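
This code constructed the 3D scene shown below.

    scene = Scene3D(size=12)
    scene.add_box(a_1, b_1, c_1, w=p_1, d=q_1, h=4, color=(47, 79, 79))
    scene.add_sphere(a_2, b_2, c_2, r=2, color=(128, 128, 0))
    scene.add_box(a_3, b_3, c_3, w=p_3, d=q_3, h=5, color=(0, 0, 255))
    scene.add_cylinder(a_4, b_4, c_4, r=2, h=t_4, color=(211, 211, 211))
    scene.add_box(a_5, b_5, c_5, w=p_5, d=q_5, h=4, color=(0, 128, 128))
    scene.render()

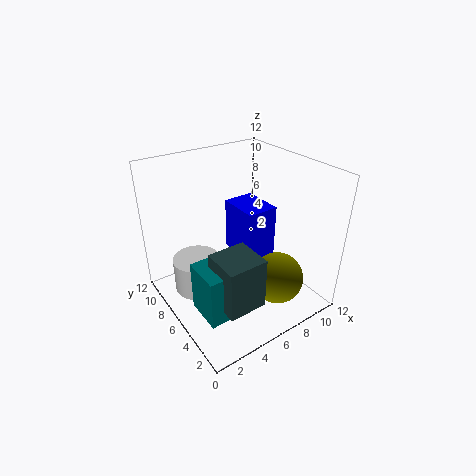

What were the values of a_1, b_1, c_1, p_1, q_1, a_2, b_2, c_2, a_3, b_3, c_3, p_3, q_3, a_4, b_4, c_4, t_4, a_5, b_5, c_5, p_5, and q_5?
a_1 = 2; b_1 = 1; c_1 = 3; p_1 = 3; q_1 = 3; a_2 = 7; b_2 = 2; c_2 = 4; a_3 = 8; b_3 = 7; c_3 = 2; p_3 = 3; q_3 = 4; a_4 = 3; b_4 = 8; c_4 = 1; t_4 = 3; a_5 = 1; b_5 = 2; c_5 = 2; p_5 = 3; q_5 = 3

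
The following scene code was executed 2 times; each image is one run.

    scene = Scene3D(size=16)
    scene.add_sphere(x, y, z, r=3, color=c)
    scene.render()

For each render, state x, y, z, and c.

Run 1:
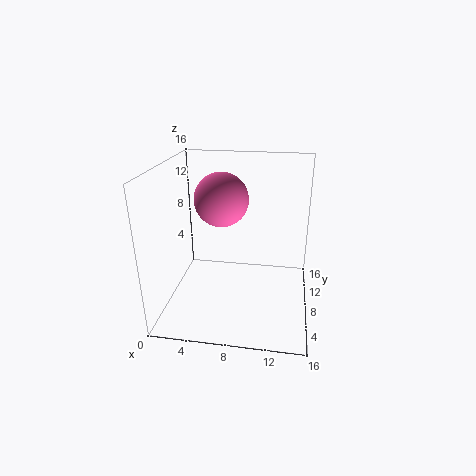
x = 6
y = 9
z = 12
c = 'hotpink'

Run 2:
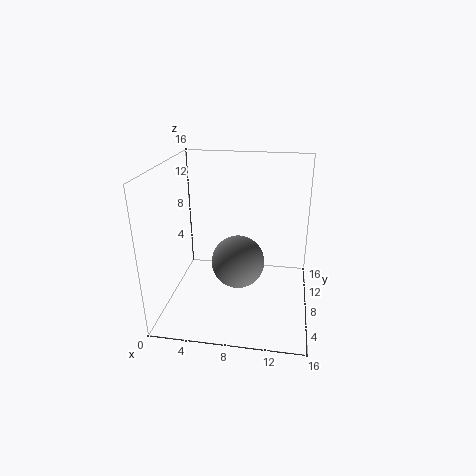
x = 8
y = 8
z = 5
c = 'gray'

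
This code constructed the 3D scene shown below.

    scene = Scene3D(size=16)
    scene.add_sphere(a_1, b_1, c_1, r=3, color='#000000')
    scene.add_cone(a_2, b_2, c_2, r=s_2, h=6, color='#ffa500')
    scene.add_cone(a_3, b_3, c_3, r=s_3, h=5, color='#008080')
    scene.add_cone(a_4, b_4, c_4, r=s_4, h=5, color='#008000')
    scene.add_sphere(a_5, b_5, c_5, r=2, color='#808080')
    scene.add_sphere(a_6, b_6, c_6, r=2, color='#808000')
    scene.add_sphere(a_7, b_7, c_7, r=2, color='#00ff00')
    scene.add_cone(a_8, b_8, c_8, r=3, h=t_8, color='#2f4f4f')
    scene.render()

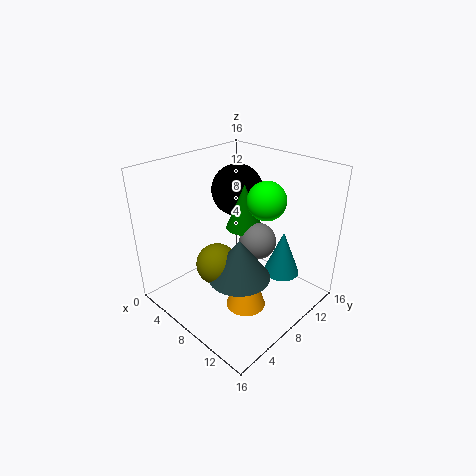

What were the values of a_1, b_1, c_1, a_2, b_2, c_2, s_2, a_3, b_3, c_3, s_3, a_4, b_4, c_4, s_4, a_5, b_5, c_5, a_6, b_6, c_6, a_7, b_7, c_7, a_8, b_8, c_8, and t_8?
a_1 = 5
b_1 = 11
c_1 = 12
a_2 = 12
b_2 = 5
c_2 = 3
s_2 = 2
a_3 = 12
b_3 = 11
c_3 = 4
s_3 = 2
a_4 = 8
b_4 = 9
c_4 = 9
s_4 = 2
a_5 = 10
b_5 = 9
c_5 = 8
a_6 = 10
b_6 = 3
c_6 = 8
a_7 = 11
b_7 = 9
c_7 = 13
a_8 = 12
b_8 = 4
c_8 = 7
t_8 = 4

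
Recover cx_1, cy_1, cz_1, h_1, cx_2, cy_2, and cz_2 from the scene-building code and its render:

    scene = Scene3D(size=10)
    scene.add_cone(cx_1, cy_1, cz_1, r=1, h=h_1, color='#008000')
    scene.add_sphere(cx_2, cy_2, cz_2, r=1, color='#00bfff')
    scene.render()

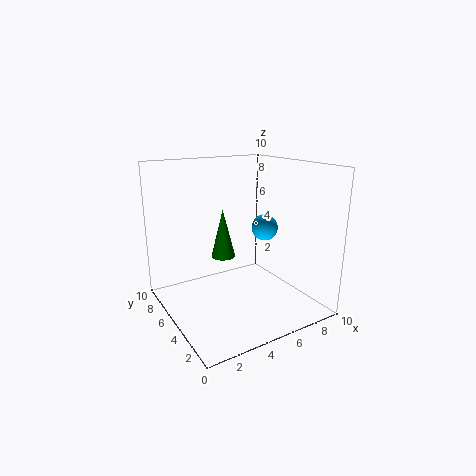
cx_1 = 6; cy_1 = 9; cz_1 = 2; h_1 = 4; cx_2 = 8; cy_2 = 6; cz_2 = 5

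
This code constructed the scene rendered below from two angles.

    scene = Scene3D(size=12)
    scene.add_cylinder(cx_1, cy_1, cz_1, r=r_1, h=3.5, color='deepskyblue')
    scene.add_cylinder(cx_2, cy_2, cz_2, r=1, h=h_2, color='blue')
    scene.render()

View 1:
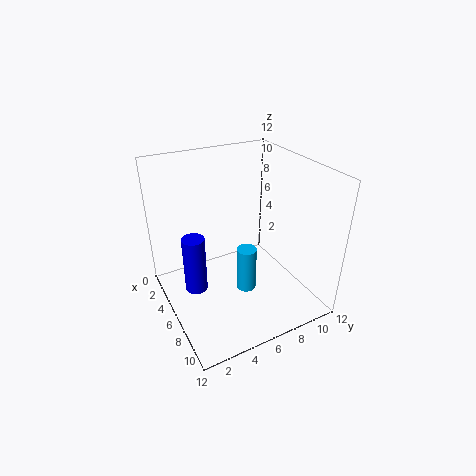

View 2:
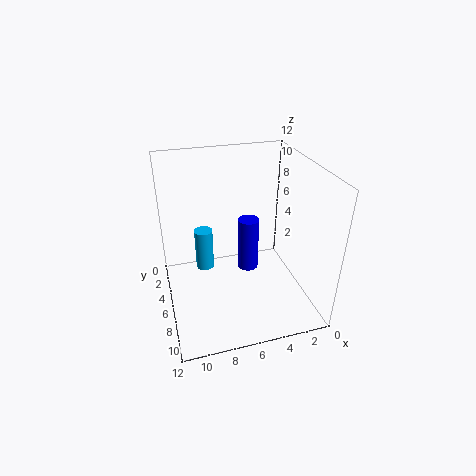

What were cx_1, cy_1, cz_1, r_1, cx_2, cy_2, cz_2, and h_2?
cx_1 = 8.75
cy_1 = 5.25
cz_1 = 3.25
r_1 = 0.75
cx_2 = 4
cy_2 = 2.75
cz_2 = 0.5
h_2 = 5.25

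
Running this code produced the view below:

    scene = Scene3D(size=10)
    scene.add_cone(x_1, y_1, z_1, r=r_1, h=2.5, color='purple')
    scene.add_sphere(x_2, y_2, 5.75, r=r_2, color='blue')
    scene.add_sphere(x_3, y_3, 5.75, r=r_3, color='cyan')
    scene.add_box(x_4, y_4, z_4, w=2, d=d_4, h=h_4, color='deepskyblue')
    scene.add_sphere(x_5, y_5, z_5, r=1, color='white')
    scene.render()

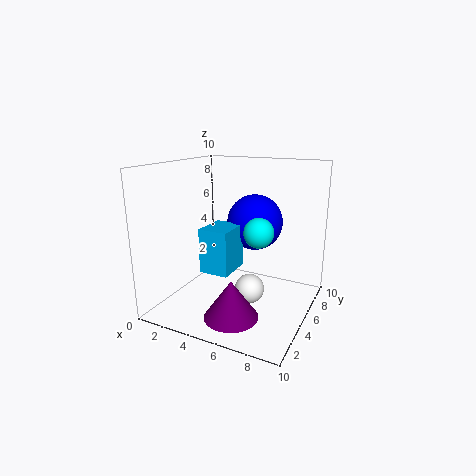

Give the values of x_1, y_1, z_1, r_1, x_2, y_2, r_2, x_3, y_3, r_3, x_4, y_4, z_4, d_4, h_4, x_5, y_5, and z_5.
x_1 = 6, y_1 = 2, z_1 = 0.75, r_1 = 1.75, x_2 = 5.5, y_2 = 6.75, r_2 = 2, x_3 = 6.75, y_3 = 4.5, r_3 = 1, x_4 = 3.25, y_4 = 2.75, z_4 = 3, d_4 = 2.5, h_4 = 3, x_5 = 6.25, y_5 = 4.25, z_5 = 1.75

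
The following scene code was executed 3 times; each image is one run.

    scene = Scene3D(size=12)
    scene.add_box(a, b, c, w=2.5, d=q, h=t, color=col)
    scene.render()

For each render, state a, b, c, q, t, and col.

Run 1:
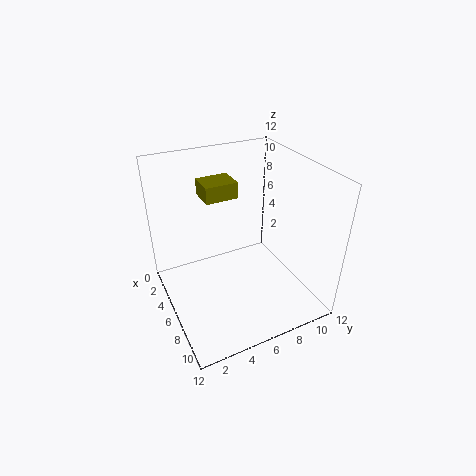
a = 0.5; b = 4.5; c = 8; q = 3; t = 1.5; col = 'olive'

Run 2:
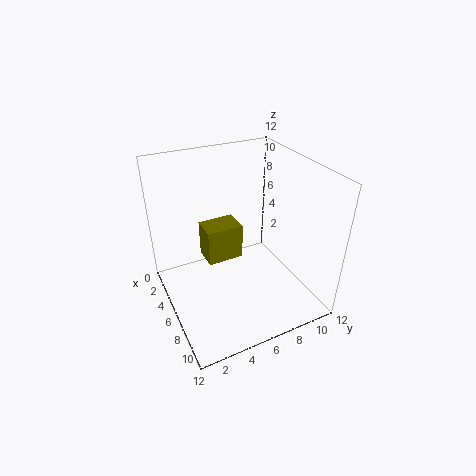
a = 0.5; b = 4.5; c = 1.5; q = 3.5; t = 3.5; col = 'olive'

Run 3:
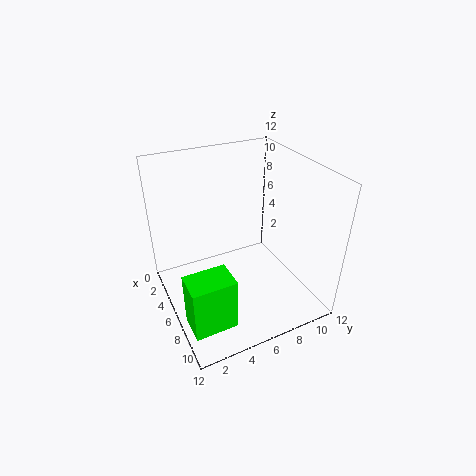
a = 7.5; b = 0.5; c = 0.5; q = 3.5; t = 4.5; col = 'lime'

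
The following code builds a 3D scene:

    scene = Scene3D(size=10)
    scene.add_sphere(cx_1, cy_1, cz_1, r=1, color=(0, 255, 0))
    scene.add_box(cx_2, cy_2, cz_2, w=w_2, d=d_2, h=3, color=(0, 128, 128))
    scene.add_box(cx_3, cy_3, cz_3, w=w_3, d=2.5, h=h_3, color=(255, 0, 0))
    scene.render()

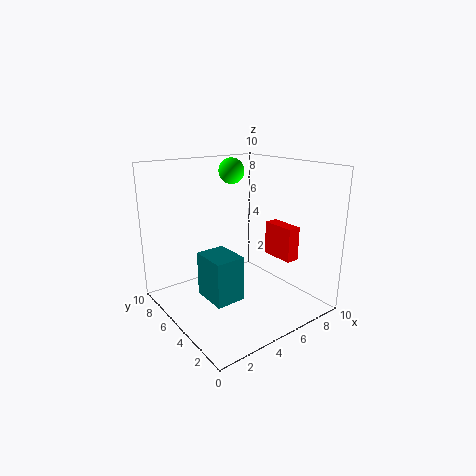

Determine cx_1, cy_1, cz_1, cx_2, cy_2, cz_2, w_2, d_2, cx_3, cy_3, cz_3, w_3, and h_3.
cx_1 = 7
cy_1 = 8.5
cz_1 = 9
cx_2 = 2
cy_2 = 3
cz_2 = 1.5
w_2 = 2
d_2 = 2.5
cx_3 = 8
cy_3 = 3
cz_3 = 3
w_3 = 1
h_3 = 2.5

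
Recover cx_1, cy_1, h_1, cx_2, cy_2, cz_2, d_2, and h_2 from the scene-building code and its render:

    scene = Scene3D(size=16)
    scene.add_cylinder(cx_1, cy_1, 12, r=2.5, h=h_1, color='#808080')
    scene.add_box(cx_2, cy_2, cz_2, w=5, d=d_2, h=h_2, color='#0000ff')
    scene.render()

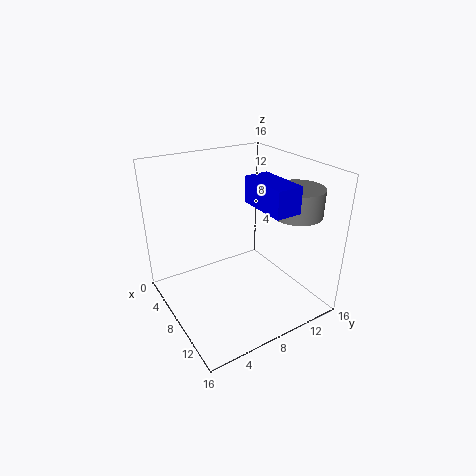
cx_1 = 13.25
cy_1 = 11.5
h_1 = 2.75
cx_2 = 10.75
cy_2 = 7
cz_2 = 13.5
d_2 = 2.5
h_2 = 2.5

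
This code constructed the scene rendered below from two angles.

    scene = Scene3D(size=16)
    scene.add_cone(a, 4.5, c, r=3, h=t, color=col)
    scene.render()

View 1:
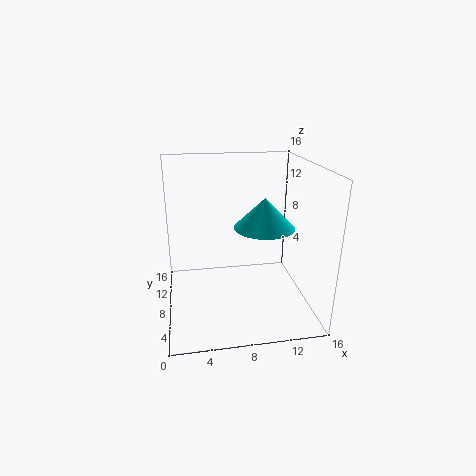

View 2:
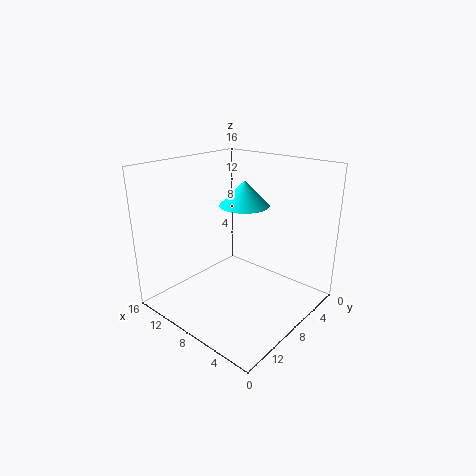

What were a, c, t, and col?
a = 10
c = 10.5
t = 3
col = 'cyan'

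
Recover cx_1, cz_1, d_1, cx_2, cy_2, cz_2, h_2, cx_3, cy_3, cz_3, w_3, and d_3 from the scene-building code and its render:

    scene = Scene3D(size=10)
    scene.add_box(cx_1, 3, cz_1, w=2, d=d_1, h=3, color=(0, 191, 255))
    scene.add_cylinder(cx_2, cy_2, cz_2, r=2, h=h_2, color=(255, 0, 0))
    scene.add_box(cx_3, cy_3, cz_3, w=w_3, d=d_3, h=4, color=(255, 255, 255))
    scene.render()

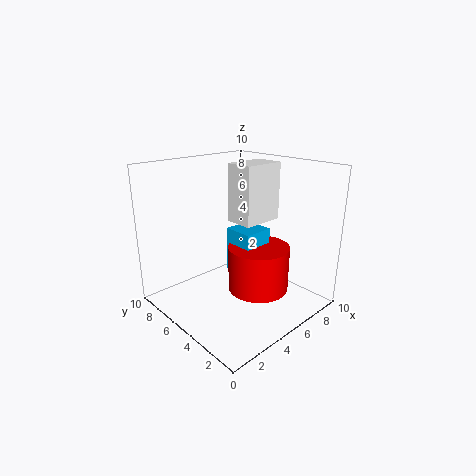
cx_1 = 4
cz_1 = 3
d_1 = 2
cx_2 = 5
cy_2 = 3
cz_2 = 2
h_2 = 3
cx_3 = 5
cy_3 = 4
cz_3 = 6
w_3 = 3
d_3 = 2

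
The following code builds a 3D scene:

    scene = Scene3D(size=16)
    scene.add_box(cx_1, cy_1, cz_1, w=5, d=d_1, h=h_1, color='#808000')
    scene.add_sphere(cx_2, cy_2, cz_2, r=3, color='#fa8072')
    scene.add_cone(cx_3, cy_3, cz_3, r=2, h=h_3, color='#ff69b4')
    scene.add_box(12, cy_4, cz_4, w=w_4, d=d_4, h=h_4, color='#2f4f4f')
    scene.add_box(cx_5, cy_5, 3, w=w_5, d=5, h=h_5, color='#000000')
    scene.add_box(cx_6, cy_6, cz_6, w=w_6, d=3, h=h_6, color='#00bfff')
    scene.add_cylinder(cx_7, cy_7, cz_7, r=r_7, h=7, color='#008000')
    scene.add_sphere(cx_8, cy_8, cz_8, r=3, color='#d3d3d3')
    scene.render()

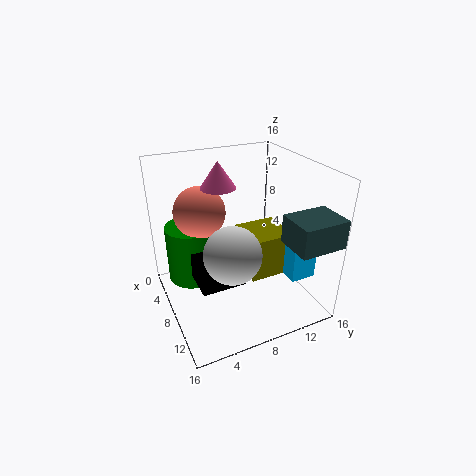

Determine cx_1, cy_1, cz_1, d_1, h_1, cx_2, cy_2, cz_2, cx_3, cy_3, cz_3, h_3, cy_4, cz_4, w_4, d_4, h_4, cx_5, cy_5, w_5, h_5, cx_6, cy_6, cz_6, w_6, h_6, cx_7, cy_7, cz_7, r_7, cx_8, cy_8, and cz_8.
cx_1 = 5; cy_1 = 9; cz_1 = 3; d_1 = 5; h_1 = 5; cx_2 = 4; cy_2 = 5; cz_2 = 10; cx_3 = 5; cy_3 = 7; cz_3 = 13; h_3 = 3; cy_4 = 11; cz_4 = 9; w_4 = 4; d_4 = 5; h_4 = 3; cx_5 = 6; cy_5 = 3; w_5 = 4; h_5 = 3; cx_6 = 8; cy_6 = 13; cz_6 = 3; w_6 = 4; h_6 = 4; cx_7 = 3; cy_7 = 4; cz_7 = 1; r_7 = 3; cx_8 = 11; cy_8 = 6; cz_8 = 8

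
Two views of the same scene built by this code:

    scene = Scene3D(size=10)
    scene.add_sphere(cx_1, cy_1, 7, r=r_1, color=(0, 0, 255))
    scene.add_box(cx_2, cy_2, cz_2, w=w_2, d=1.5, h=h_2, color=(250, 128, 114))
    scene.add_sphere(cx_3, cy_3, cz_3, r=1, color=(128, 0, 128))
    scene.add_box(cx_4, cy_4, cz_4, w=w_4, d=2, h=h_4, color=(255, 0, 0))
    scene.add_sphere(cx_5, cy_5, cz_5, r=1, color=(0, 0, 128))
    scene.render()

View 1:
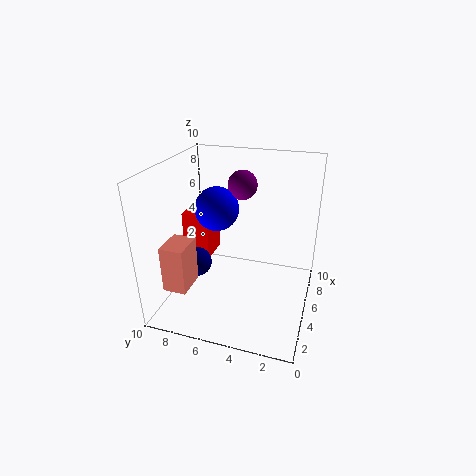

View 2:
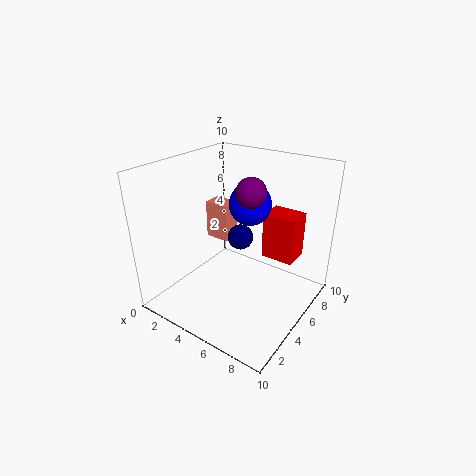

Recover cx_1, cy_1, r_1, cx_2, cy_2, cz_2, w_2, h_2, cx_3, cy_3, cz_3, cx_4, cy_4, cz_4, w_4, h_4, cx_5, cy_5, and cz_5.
cx_1 = 5
cy_1 = 6.5
r_1 = 1.5
cx_2 = 0.5
cy_2 = 7
cz_2 = 3
w_2 = 2
h_2 = 3
cx_3 = 6
cy_3 = 5
cz_3 = 8.5
cx_4 = 5.5
cy_4 = 7.5
cz_4 = 2.5
w_4 = 2.5
h_4 = 3.5
cx_5 = 3.5
cy_5 = 7.5
cz_5 = 3.5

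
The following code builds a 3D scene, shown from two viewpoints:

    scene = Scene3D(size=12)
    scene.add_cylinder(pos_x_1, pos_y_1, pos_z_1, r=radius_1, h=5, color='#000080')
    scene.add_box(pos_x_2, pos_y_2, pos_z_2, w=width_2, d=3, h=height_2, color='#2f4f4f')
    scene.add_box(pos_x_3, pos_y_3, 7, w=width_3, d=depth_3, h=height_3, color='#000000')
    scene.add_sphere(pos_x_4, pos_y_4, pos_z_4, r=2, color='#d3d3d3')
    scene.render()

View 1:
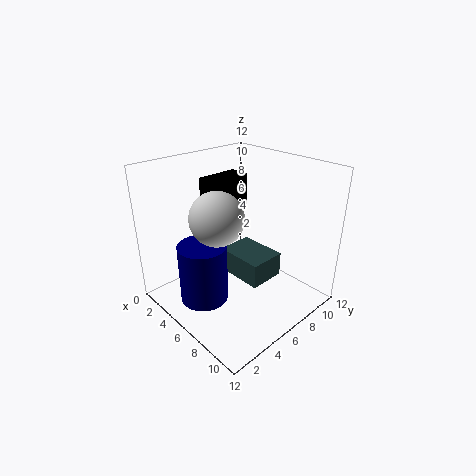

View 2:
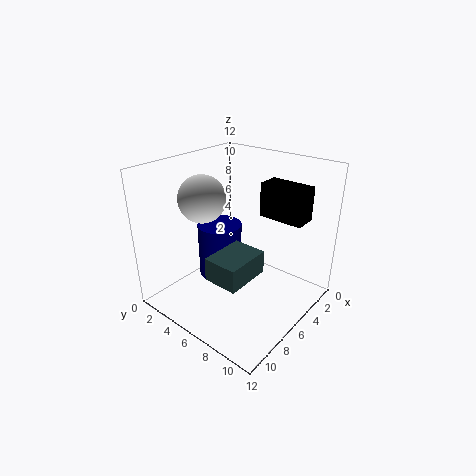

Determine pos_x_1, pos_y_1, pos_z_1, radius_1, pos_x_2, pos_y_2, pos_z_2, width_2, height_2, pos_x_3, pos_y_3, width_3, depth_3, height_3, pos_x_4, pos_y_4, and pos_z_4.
pos_x_1 = 5; pos_y_1 = 3; pos_z_1 = 1; radius_1 = 2; pos_x_2 = 5; pos_y_2 = 5; pos_z_2 = 3; width_2 = 4; height_2 = 2; pos_x_3 = 1; pos_y_3 = 6; width_3 = 2; depth_3 = 4; height_3 = 3; pos_x_4 = 7; pos_y_4 = 3; pos_z_4 = 9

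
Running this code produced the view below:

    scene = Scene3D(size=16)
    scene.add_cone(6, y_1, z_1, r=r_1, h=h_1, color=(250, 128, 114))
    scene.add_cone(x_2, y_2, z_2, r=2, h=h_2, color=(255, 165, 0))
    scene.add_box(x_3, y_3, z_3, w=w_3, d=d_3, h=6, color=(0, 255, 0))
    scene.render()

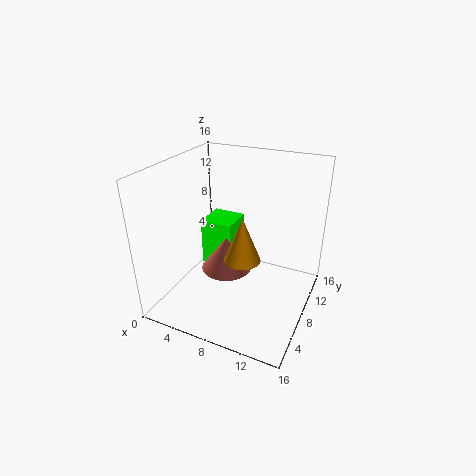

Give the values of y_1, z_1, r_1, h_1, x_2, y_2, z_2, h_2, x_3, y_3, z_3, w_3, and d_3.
y_1 = 9; z_1 = 3; r_1 = 3; h_1 = 4; x_2 = 9; y_2 = 7; z_2 = 6; h_2 = 5; x_3 = 2; y_3 = 10; z_3 = 2; w_3 = 4; d_3 = 4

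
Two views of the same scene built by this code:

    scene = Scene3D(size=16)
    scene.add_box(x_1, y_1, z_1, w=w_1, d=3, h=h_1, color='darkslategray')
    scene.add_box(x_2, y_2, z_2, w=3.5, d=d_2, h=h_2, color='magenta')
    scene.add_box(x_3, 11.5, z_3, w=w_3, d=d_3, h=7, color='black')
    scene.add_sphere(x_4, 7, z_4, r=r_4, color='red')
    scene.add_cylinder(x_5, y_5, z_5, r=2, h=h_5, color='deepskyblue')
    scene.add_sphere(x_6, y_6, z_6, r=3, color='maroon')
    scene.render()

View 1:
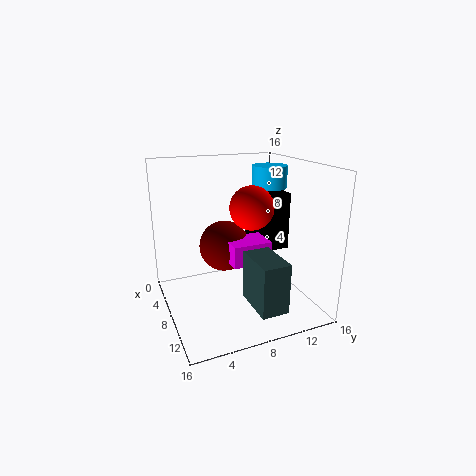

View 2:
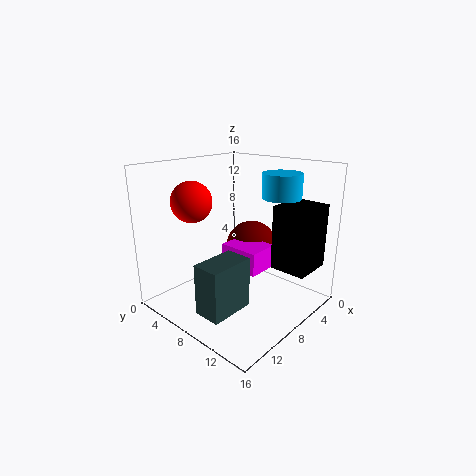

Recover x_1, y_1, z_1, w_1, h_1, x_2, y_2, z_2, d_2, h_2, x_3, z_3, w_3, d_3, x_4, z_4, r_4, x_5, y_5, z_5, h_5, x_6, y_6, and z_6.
x_1 = 9.5
y_1 = 8
z_1 = 1.5
w_1 = 5
h_1 = 5.5
x_2 = 6
y_2 = 7
z_2 = 5
d_2 = 4.5
h_2 = 2.5
x_3 = 2
z_3 = 5
w_3 = 4.5
d_3 = 4
x_4 = 13.5
z_4 = 13
r_4 = 2
x_5 = 6.5
y_5 = 12.5
z_5 = 13
h_5 = 2.5
x_6 = 5
y_6 = 7.5
z_6 = 6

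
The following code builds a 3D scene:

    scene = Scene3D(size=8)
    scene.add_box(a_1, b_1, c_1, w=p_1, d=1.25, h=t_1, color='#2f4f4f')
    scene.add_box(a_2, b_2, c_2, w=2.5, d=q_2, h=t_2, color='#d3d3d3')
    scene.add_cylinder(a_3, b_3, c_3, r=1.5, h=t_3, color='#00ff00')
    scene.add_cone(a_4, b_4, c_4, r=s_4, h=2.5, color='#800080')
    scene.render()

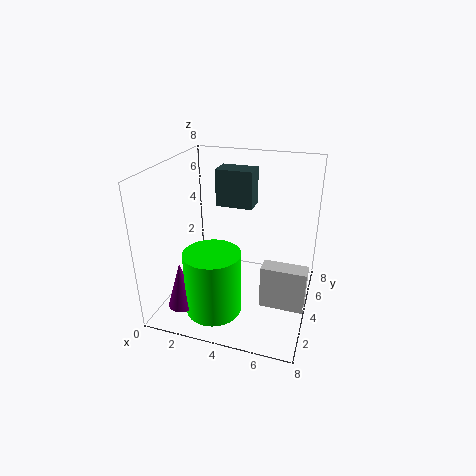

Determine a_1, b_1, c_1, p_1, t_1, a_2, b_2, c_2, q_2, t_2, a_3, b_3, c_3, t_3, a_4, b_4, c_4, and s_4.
a_1 = 2.75; b_1 = 4; c_1 = 5.75; p_1 = 2; t_1 = 2; a_2 = 5.5; b_2 = 3.25; c_2 = 0.25; q_2 = 1; t_2 = 2.5; a_3 = 3.25; b_3 = 2; c_3 = 0.5; t_3 = 3.5; a_4 = 1.75; b_4 = 1.25; c_4 = 1; s_4 = 0.75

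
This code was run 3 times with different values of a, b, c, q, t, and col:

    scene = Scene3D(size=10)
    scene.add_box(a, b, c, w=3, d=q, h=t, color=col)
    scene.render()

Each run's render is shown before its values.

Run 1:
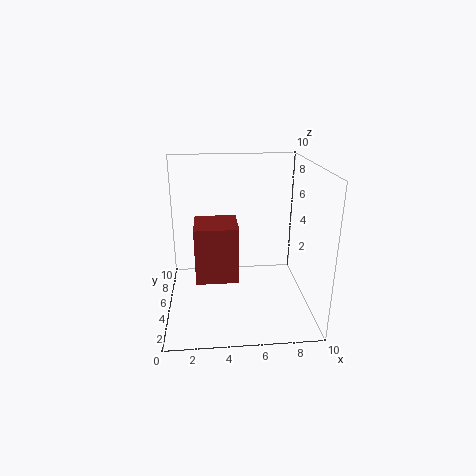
a = 2, b = 4, c = 2, q = 3, t = 4, col = 'brown'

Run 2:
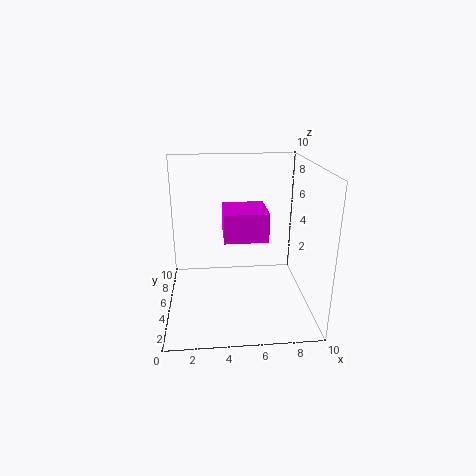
a = 4, b = 4, c = 5, q = 3, t = 2, col = 'magenta'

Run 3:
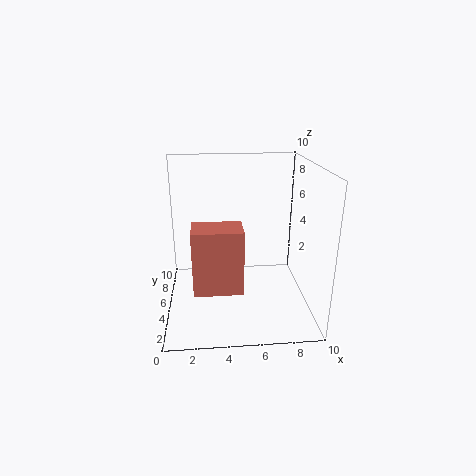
a = 2, b = 1, c = 3, q = 2, t = 4, col = 'salmon'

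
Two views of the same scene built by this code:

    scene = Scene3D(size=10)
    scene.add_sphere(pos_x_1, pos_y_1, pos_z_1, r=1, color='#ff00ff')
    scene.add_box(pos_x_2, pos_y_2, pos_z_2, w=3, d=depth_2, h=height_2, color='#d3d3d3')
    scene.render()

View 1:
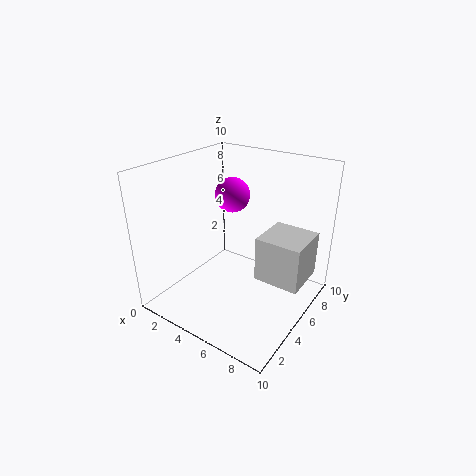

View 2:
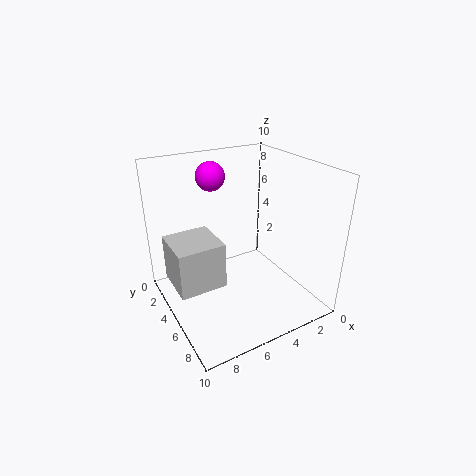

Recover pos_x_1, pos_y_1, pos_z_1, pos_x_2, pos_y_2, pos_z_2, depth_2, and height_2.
pos_x_1 = 6
pos_y_1 = 3
pos_z_1 = 9
pos_x_2 = 7
pos_y_2 = 4
pos_z_2 = 3
depth_2 = 3
height_2 = 3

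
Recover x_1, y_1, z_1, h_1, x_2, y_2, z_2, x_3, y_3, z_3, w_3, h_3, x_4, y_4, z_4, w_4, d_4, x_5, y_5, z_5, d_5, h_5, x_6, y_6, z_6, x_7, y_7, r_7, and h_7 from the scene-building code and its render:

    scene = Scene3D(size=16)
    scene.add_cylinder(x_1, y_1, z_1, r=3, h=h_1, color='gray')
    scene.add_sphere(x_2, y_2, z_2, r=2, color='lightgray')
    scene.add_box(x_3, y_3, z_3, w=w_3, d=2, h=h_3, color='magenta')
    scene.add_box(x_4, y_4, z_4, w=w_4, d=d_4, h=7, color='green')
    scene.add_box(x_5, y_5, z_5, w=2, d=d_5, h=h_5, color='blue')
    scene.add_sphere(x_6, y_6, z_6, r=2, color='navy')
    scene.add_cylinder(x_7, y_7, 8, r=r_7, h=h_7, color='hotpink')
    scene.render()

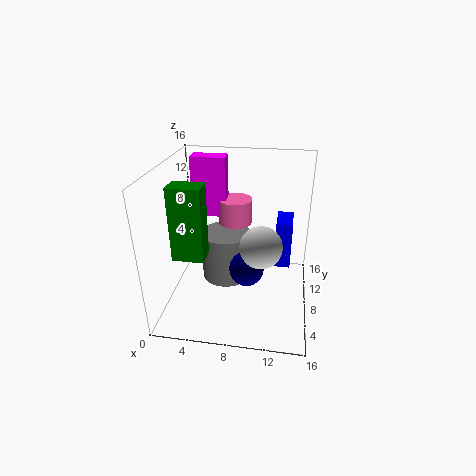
x_1 = 6
y_1 = 11
z_1 = 1
h_1 = 6
x_2 = 11
y_2 = 3
z_2 = 10
x_3 = 2
y_3 = 11
z_3 = 9
w_3 = 4
h_3 = 7
x_4 = 3
y_4 = 1
z_4 = 9
w_4 = 3
d_4 = 2
x_5 = 12
y_5 = 12
z_5 = 2
d_5 = 4
h_5 = 6
x_6 = 9
y_6 = 8
z_6 = 4
x_7 = 7
y_7 = 12
r_7 = 2
h_7 = 3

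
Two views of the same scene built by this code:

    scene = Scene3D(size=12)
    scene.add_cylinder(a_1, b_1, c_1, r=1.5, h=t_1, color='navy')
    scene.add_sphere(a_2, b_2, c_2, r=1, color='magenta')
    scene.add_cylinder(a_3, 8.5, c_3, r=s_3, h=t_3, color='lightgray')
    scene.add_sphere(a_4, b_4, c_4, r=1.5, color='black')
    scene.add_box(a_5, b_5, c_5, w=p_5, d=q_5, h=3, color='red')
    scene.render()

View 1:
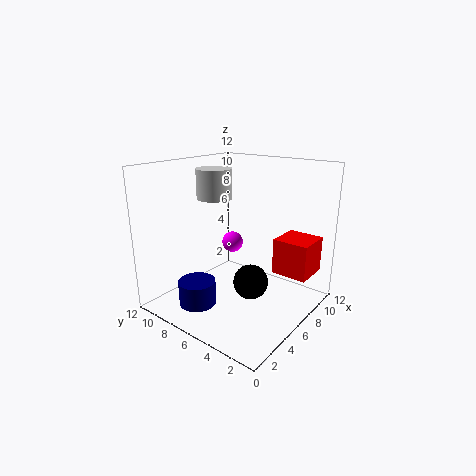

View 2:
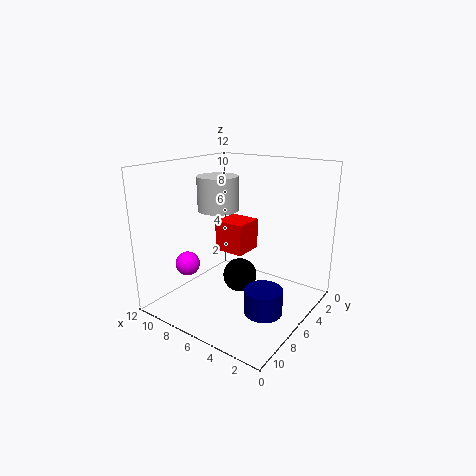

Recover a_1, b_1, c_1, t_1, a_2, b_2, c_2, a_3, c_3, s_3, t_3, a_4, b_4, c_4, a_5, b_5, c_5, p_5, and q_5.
a_1 = 2.5; b_1 = 7.5; c_1 = 1; t_1 = 2; a_2 = 9; b_2 = 9; c_2 = 4; a_3 = 6; c_3 = 9; s_3 = 1.5; t_3 = 2.5; a_4 = 6.5; b_4 = 5; c_4 = 2; a_5 = 7.5; b_5 = 0.5; c_5 = 3; p_5 = 3; q_5 = 3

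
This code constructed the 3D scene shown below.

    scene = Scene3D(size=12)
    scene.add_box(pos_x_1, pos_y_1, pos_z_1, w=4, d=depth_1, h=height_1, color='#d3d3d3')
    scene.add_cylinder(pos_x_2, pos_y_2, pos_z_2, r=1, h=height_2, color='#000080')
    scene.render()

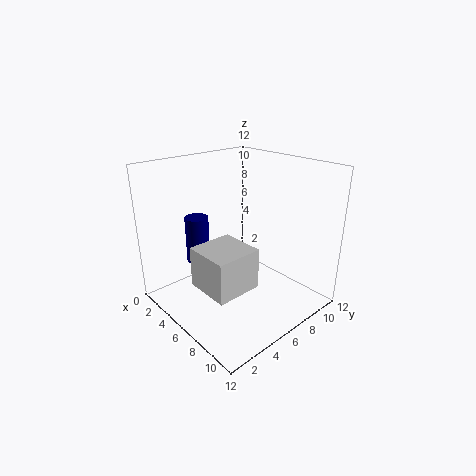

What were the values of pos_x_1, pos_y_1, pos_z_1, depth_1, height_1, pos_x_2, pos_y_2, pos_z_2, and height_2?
pos_x_1 = 4, pos_y_1 = 2.5, pos_z_1 = 2, depth_1 = 4, height_1 = 3.5, pos_x_2 = 3, pos_y_2 = 4, pos_z_2 = 3.5, height_2 = 4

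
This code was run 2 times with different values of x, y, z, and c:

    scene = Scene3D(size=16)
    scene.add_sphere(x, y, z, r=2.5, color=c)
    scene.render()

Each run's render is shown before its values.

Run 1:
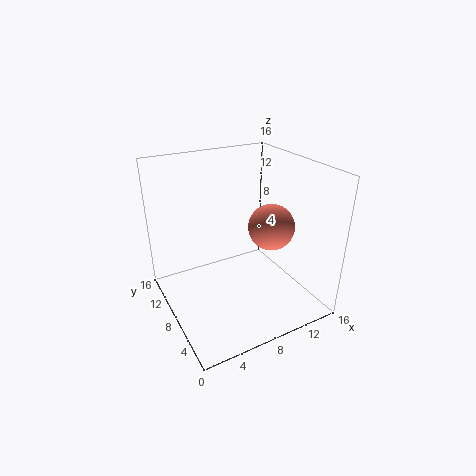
x = 11; y = 6; z = 9.5; c = 'salmon'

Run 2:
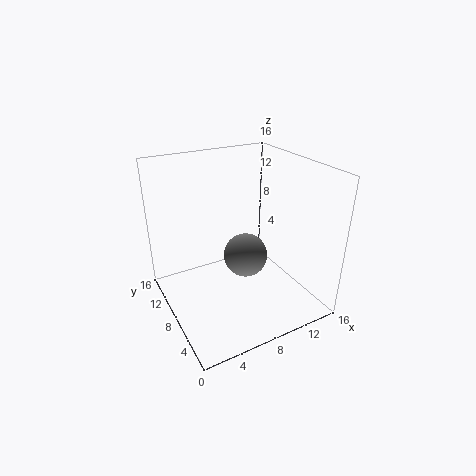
x = 9; y = 8; z = 5.5; c = 'gray'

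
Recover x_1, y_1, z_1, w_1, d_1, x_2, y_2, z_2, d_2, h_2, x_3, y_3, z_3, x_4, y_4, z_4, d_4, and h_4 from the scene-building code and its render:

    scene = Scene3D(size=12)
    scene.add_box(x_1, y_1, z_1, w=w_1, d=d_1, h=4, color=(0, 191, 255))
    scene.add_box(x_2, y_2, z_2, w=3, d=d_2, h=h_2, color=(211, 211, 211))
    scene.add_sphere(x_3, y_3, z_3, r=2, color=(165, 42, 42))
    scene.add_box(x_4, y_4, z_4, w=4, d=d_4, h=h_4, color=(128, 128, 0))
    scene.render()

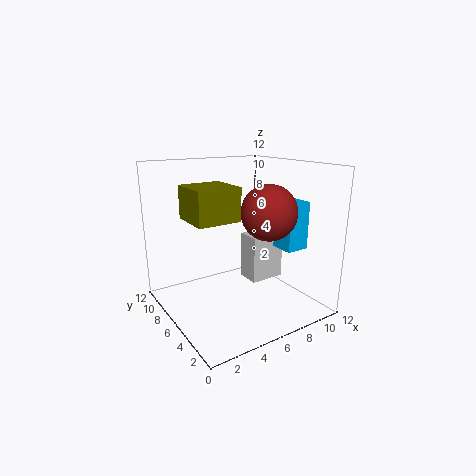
x_1 = 9
y_1 = 3
z_1 = 5
w_1 = 2
d_1 = 4
x_2 = 7
y_2 = 5
z_2 = 2
d_2 = 2
h_2 = 4
x_3 = 6
y_3 = 2
z_3 = 9
x_4 = 3
y_4 = 7
z_4 = 7
d_4 = 4
h_4 = 3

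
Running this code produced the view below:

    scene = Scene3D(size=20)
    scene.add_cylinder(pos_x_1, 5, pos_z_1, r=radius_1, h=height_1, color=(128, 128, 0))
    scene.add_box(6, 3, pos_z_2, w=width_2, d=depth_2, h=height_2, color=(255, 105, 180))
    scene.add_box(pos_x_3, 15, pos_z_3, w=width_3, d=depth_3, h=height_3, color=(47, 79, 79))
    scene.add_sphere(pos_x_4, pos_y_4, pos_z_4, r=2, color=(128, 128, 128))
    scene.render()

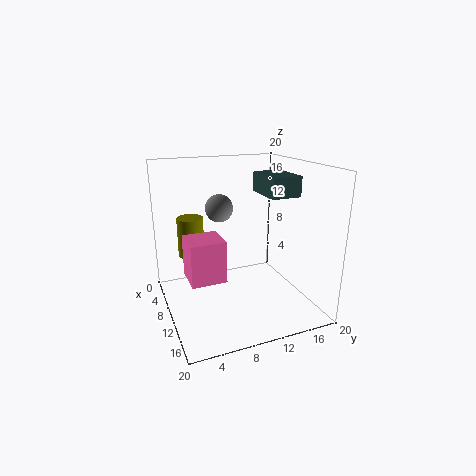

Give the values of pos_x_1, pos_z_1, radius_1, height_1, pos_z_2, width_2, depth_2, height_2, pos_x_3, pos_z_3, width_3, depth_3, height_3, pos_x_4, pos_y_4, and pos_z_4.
pos_x_1 = 3, pos_z_1 = 5.5, radius_1 = 2, height_1 = 6, pos_z_2 = 4, width_2 = 5, depth_2 = 5, height_2 = 6, pos_x_3 = 4, pos_z_3 = 15, width_3 = 6.5, depth_3 = 4.5, height_3 = 3, pos_x_4 = 6.5, pos_y_4 = 8.5, pos_z_4 = 13.5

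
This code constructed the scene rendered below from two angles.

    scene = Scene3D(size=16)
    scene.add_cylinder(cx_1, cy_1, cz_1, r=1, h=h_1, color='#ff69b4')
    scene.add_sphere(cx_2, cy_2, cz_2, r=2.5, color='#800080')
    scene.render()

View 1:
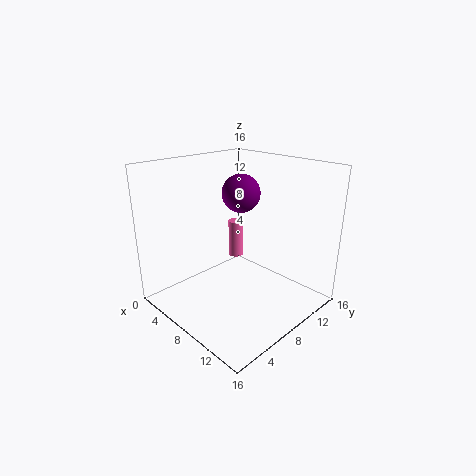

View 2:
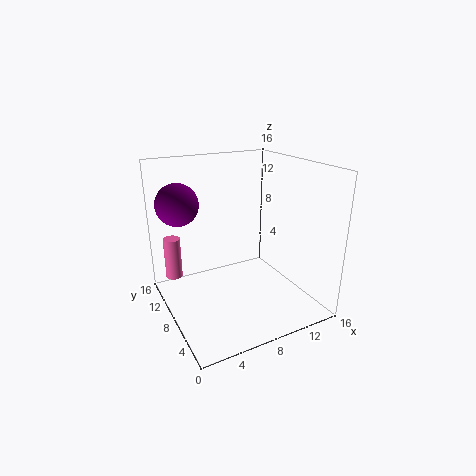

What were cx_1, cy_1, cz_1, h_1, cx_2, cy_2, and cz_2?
cx_1 = 2; cy_1 = 13.5; cz_1 = 2; h_1 = 5; cx_2 = 3; cy_2 = 13.5; cz_2 = 11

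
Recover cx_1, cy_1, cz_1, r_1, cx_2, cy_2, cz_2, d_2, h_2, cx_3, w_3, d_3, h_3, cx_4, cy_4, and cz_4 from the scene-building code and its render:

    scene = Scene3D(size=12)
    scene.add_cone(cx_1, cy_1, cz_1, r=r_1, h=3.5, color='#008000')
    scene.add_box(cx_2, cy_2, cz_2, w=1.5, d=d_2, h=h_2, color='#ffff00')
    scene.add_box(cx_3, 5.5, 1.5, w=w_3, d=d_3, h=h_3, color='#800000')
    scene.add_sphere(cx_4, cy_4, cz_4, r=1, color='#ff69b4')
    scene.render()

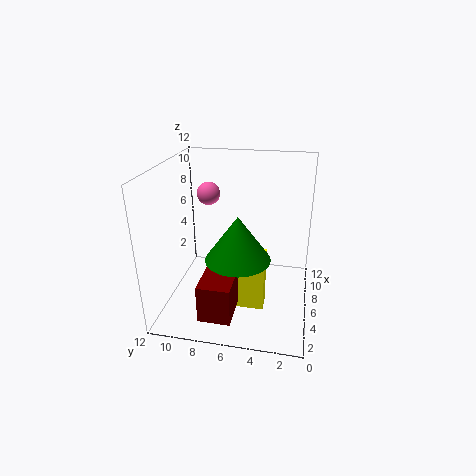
cx_1 = 3.5
cy_1 = 5.5
cz_1 = 5.5
r_1 = 2.5
cx_2 = 4
cy_2 = 3.5
cz_2 = 0.5
d_2 = 3
h_2 = 5
cx_3 = 0.5
w_3 = 3
d_3 = 2.5
h_3 = 3
cx_4 = 8
cy_4 = 9
cz_4 = 9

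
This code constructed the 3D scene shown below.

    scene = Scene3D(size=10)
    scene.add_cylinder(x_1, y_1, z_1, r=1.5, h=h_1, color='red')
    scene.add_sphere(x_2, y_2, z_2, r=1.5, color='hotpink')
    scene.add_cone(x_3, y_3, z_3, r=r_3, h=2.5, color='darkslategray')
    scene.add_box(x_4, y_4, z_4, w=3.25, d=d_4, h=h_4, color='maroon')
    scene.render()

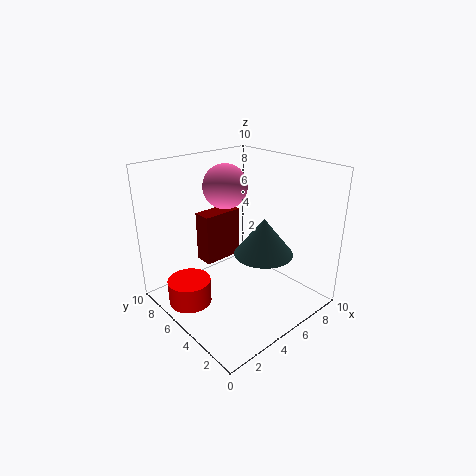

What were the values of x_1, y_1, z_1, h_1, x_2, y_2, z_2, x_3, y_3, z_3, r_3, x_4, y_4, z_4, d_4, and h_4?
x_1 = 1.75
y_1 = 6.5
z_1 = 0.5
h_1 = 1.75
x_2 = 4.75
y_2 = 6
z_2 = 8.5
x_3 = 5.75
y_3 = 3.25
z_3 = 4.25
r_3 = 2
x_4 = 4.75
y_4 = 8.25
z_4 = 1.5
d_4 = 1.5
h_4 = 4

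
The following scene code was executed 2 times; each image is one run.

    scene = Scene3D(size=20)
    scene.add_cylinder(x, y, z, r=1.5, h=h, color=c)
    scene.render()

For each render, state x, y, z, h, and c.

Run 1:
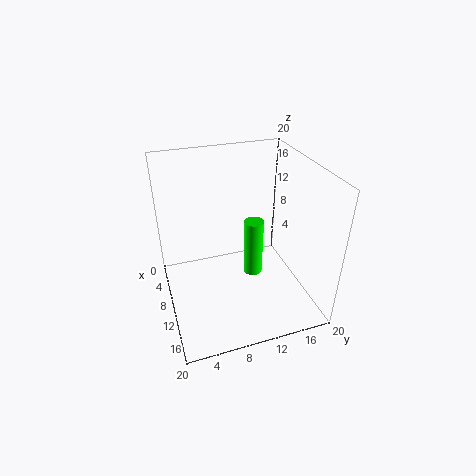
x = 6.5
y = 13.75
z = 0.75
h = 9.25
c = 'lime'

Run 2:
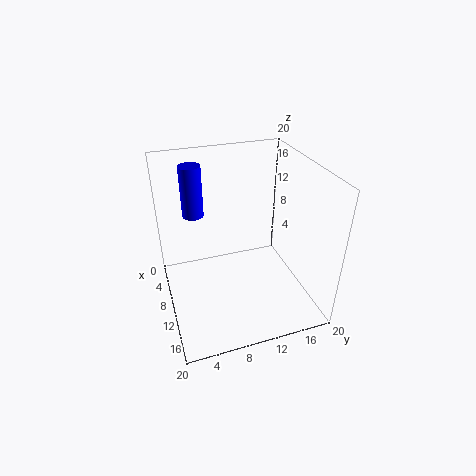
x = 5.75
y = 4.75
z = 12.25
h = 7.25
c = 'blue'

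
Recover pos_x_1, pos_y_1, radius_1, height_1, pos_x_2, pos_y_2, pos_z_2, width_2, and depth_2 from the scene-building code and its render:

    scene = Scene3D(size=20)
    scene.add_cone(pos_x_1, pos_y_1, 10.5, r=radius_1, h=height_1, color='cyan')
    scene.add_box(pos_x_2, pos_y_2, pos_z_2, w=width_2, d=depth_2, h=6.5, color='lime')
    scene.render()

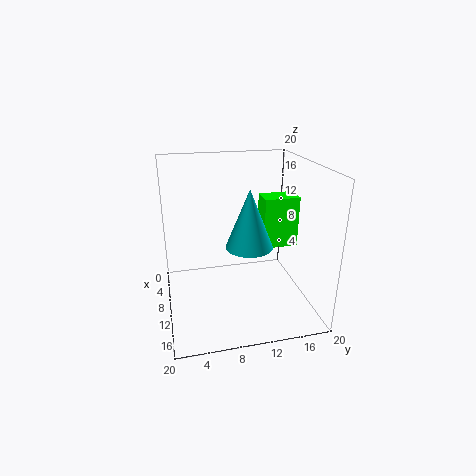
pos_x_1 = 14
pos_y_1 = 10.5
radius_1 = 3
height_1 = 7.5
pos_x_2 = 11
pos_y_2 = 12.5
pos_z_2 = 10
width_2 = 3
depth_2 = 4.5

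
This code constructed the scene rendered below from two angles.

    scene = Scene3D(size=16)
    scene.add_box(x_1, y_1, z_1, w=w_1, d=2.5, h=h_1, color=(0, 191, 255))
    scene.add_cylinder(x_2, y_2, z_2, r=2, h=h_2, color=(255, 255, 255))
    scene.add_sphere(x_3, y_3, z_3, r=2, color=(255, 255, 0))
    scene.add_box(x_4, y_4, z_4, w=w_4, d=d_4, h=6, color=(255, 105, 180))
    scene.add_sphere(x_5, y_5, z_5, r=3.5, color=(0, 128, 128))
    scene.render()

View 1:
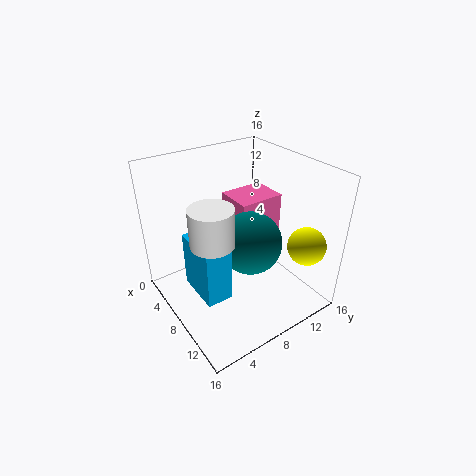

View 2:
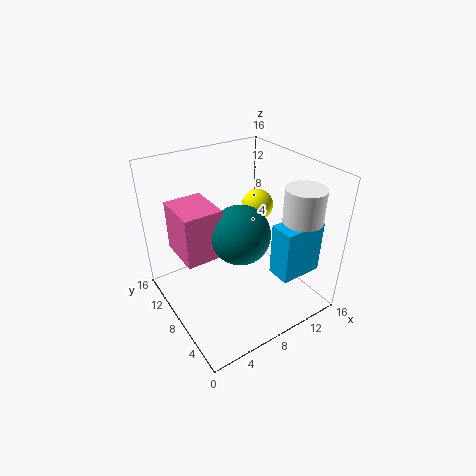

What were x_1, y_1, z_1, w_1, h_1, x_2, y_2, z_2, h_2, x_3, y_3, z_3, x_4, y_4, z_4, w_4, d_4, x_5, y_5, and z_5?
x_1 = 9
y_1 = 1
z_1 = 6
w_1 = 4.5
h_1 = 5.5
x_2 = 12
y_2 = 2.5
z_2 = 11.5
h_2 = 3.5
x_3 = 14
y_3 = 12.5
z_3 = 8.5
x_4 = 2.5
y_4 = 9.5
z_4 = 5
w_4 = 4.5
d_4 = 5.5
x_5 = 9
y_5 = 9
z_5 = 7.5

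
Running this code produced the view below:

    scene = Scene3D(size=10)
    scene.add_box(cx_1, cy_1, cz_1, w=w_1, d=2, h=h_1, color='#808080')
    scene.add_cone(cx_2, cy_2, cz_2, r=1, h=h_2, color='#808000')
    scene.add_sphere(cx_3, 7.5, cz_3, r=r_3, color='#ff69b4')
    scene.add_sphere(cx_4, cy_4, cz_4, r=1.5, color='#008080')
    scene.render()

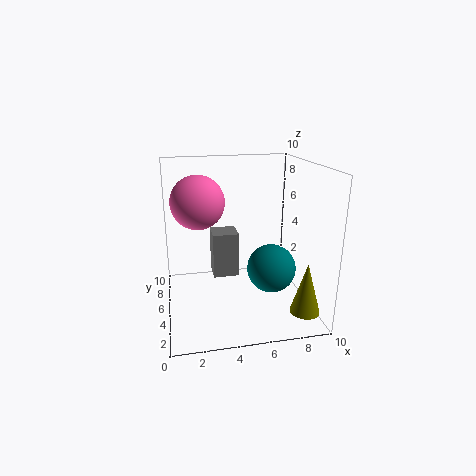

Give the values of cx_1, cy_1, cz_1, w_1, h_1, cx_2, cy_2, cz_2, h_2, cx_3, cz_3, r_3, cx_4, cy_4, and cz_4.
cx_1 = 3.5
cy_1 = 7
cz_1 = 1
w_1 = 2
h_1 = 3.5
cx_2 = 9
cy_2 = 2
cz_2 = 0.5
h_2 = 3.5
cx_3 = 2.5
cz_3 = 7
r_3 = 2
cx_4 = 6.5
cy_4 = 2
cz_4 = 4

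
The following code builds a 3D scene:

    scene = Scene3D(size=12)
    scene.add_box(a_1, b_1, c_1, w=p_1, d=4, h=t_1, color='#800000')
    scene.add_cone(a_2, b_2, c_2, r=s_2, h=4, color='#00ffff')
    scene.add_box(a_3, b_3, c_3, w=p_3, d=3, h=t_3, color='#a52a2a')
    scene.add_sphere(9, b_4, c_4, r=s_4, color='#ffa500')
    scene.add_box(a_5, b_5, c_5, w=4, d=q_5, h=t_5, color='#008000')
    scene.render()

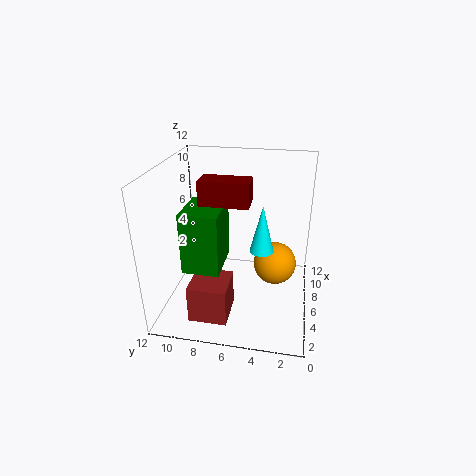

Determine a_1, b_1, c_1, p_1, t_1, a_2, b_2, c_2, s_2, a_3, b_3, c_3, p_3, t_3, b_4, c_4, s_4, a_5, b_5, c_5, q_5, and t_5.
a_1 = 5; b_1 = 5; c_1 = 9; p_1 = 2; t_1 = 2; a_2 = 6; b_2 = 4; c_2 = 5; s_2 = 1; a_3 = 1; b_3 = 6; c_3 = 1; p_3 = 3; t_3 = 3; b_4 = 3; c_4 = 2; s_4 = 2; a_5 = 3; b_5 = 7; c_5 = 4; q_5 = 3; t_5 = 5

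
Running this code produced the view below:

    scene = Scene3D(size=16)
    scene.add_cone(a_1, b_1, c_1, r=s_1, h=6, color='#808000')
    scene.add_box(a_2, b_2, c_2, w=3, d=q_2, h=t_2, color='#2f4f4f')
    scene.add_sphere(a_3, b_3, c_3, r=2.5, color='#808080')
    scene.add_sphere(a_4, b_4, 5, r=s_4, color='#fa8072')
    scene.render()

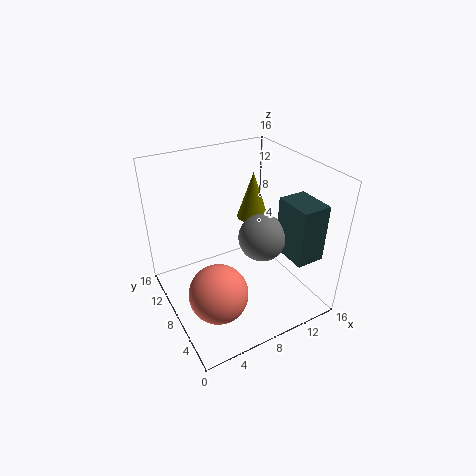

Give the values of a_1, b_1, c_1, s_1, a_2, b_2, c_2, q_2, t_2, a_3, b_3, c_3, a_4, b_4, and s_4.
a_1 = 13; b_1 = 13; c_1 = 7; s_1 = 2; a_2 = 11; b_2 = 1; c_2 = 7.5; q_2 = 4; t_2 = 6; a_3 = 9.5; b_3 = 5.5; c_3 = 9; a_4 = 3.5; b_4 = 4; s_4 = 3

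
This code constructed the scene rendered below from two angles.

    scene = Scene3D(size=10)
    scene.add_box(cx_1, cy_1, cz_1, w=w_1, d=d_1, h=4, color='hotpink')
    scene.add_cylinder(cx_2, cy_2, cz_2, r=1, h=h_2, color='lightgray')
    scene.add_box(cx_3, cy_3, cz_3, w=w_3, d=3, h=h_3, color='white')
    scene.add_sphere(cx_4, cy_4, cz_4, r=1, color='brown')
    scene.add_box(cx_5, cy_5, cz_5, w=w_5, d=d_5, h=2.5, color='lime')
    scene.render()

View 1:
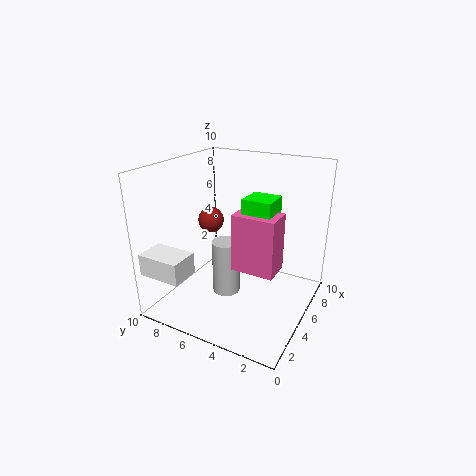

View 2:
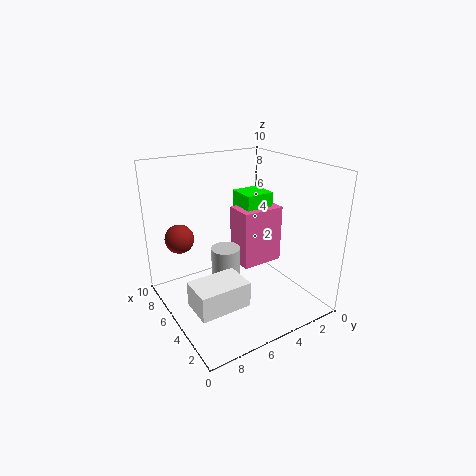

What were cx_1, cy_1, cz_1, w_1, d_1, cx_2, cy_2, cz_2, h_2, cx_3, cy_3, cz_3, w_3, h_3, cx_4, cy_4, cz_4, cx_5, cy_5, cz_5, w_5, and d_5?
cx_1 = 4, cy_1 = 2, cz_1 = 3, w_1 = 2, d_1 = 3, cx_2 = 5, cy_2 = 6, cz_2 = 0.5, h_2 = 4, cx_3 = 0.5, cy_3 = 7, cz_3 = 3, w_3 = 2, h_3 = 1.5, cx_4 = 7, cy_4 = 8.5, cz_4 = 5, cx_5 = 4.5, cy_5 = 2.5, cz_5 = 5.5, w_5 = 2, d_5 = 2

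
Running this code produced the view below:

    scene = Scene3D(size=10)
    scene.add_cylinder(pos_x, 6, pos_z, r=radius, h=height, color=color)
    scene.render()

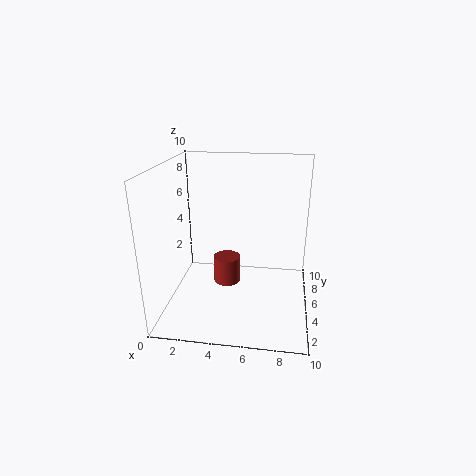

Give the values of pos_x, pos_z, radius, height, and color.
pos_x = 4, pos_z = 1, radius = 1, height = 2, color = 'brown'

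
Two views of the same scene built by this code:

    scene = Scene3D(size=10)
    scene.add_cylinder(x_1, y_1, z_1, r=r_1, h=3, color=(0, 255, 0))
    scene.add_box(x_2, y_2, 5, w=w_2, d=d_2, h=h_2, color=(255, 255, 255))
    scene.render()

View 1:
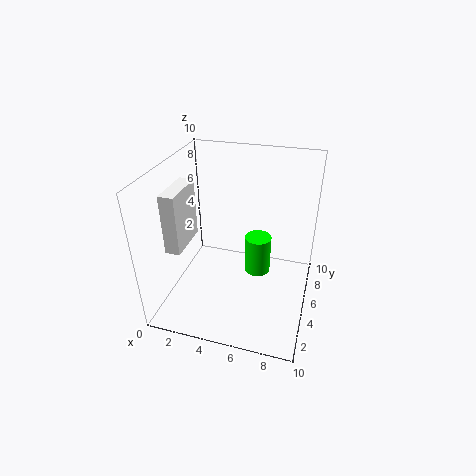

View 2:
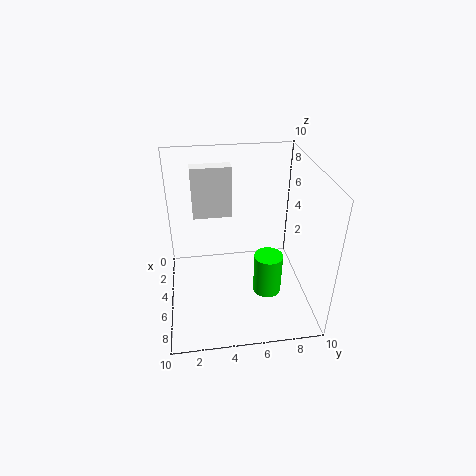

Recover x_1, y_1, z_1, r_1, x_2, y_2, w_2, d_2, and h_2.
x_1 = 6, y_1 = 7, z_1 = 1, r_1 = 1, x_2 = 1, y_2 = 2, w_2 = 1, d_2 = 3, h_2 = 4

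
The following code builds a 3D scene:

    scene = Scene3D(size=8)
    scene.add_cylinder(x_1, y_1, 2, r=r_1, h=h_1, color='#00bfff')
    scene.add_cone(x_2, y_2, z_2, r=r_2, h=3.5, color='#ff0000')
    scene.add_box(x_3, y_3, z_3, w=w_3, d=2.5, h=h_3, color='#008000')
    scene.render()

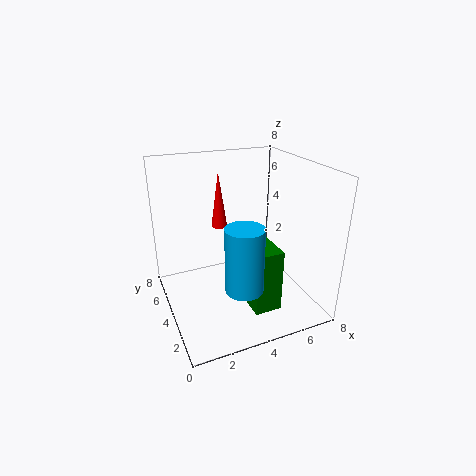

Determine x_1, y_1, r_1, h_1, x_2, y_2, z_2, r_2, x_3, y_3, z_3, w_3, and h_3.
x_1 = 3.5
y_1 = 2
r_1 = 1
h_1 = 3.5
x_2 = 4
y_2 = 7
z_2 = 3.5
r_2 = 0.5
x_3 = 4
y_3 = 1.5
z_3 = 0.5
w_3 = 1.5
h_3 = 3.5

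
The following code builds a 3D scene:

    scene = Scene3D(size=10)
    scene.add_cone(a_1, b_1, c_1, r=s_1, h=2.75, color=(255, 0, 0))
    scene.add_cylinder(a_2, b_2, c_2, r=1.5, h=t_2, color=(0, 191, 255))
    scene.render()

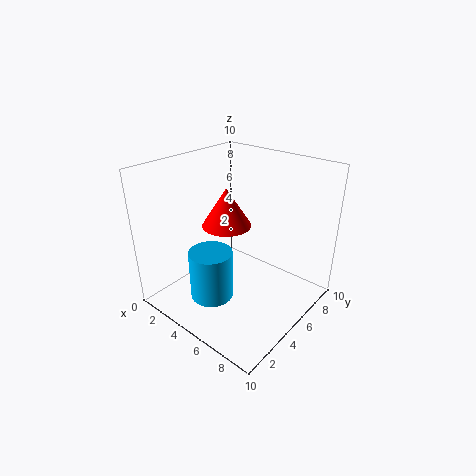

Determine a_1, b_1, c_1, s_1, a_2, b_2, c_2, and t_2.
a_1 = 3.75, b_1 = 5.25, c_1 = 5.5, s_1 = 1.75, a_2 = 4.25, b_2 = 3, c_2 = 1, t_2 = 3.5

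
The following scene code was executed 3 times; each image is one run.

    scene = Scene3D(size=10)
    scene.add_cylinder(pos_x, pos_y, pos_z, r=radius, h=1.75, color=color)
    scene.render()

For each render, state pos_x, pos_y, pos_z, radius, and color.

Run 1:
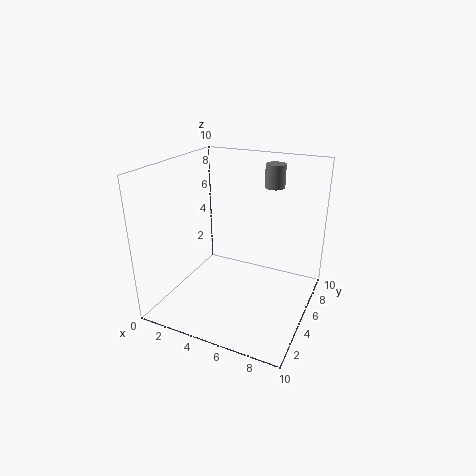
pos_x = 6.25
pos_y = 8.75
pos_z = 7.75
radius = 0.75
color = 'gray'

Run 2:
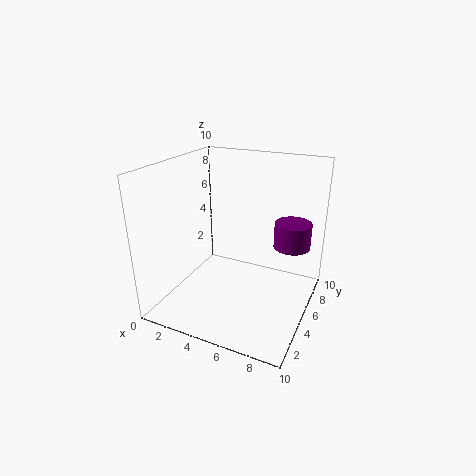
pos_x = 8.5
pos_y = 6.25
pos_z = 4.5
radius = 1.25
color = 'purple'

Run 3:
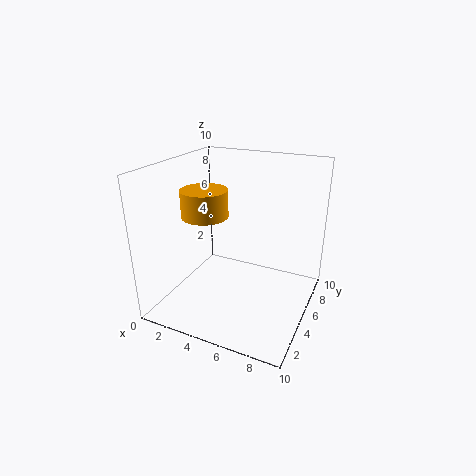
pos_x = 3.5
pos_y = 3.25
pos_z = 7
radius = 1.5
color = 'orange'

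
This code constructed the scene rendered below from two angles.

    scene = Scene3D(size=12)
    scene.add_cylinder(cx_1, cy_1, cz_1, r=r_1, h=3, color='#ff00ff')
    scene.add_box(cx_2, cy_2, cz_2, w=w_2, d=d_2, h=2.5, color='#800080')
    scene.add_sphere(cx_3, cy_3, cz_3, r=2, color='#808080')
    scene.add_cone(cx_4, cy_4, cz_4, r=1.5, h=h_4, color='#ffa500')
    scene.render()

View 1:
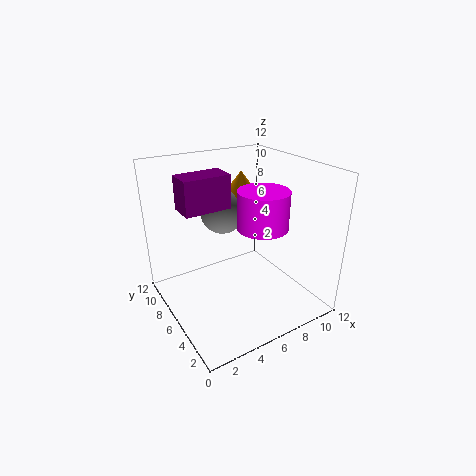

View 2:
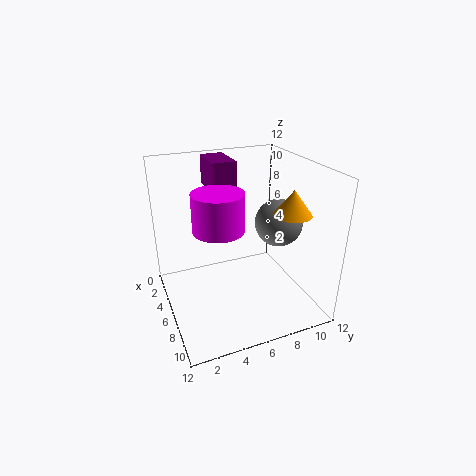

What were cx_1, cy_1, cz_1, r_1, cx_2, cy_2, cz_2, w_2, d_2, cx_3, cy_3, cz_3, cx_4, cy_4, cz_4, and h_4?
cx_1 = 7, cy_1 = 4, cz_1 = 7.5, r_1 = 2, cx_2 = 1, cy_2 = 4.5, cz_2 = 9.5, w_2 = 3.5, d_2 = 2, cx_3 = 6.5, cy_3 = 9.5, cz_3 = 7, cx_4 = 8.5, cy_4 = 9.5, cz_4 = 8.5, h_4 = 2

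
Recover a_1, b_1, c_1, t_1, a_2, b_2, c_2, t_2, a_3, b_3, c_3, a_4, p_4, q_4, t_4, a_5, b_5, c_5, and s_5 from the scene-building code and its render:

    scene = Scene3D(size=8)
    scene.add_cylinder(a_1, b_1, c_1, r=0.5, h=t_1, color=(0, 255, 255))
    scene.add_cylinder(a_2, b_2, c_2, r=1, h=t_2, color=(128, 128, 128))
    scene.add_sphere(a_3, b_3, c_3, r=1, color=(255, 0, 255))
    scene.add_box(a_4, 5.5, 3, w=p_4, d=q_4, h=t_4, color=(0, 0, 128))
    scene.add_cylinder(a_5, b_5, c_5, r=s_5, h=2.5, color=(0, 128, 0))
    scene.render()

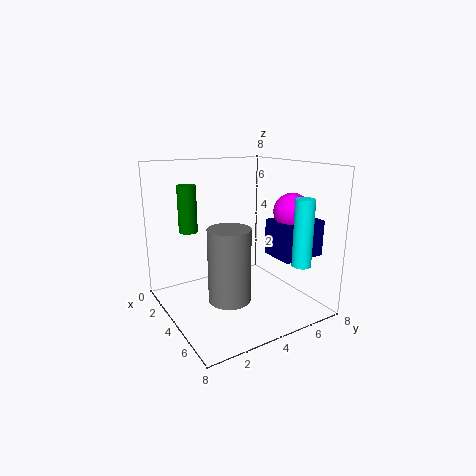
a_1 = 7
b_1 = 6
c_1 = 3
t_1 = 3.5
a_2 = 6.5
b_2 = 2
c_2 = 2
t_2 = 3.5
a_3 = 5.5
b_3 = 6.5
c_3 = 5.5
a_4 = 4.5
p_4 = 2
q_4 = 2.5
t_4 = 2
a_5 = 3
b_5 = 1.5
c_5 = 4.5
s_5 = 0.5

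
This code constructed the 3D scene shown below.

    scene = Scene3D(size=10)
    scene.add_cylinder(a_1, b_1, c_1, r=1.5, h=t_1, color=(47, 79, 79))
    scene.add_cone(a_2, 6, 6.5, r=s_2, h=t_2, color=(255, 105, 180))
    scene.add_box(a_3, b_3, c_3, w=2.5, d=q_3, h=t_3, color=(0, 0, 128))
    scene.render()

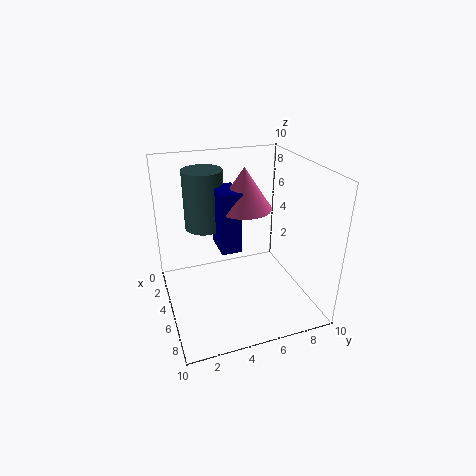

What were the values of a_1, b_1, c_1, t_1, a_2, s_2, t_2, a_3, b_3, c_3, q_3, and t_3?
a_1 = 1.5
b_1 = 3.5
c_1 = 4.5
t_1 = 4.5
a_2 = 3.5
s_2 = 2
t_2 = 3
a_3 = 2
b_3 = 4
c_3 = 3.5
q_3 = 1.5
t_3 = 4.5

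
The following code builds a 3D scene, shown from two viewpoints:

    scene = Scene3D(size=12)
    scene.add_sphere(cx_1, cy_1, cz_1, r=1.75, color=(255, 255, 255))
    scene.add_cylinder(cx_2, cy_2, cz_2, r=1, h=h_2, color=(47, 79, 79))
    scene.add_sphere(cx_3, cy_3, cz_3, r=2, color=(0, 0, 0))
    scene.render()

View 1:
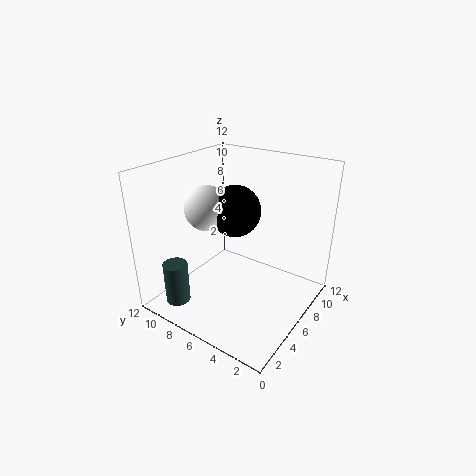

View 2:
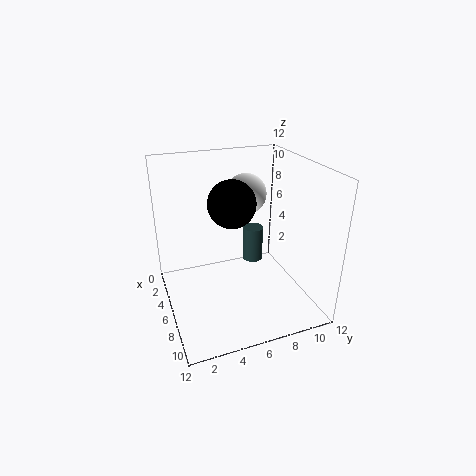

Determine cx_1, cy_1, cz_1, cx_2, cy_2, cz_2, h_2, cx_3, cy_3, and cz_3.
cx_1 = 4, cy_1 = 7.5, cz_1 = 9, cx_2 = 1.75, cy_2 = 9.25, cz_2 = 1, h_2 = 3.5, cx_3 = 5.25, cy_3 = 5.75, cz_3 = 8.75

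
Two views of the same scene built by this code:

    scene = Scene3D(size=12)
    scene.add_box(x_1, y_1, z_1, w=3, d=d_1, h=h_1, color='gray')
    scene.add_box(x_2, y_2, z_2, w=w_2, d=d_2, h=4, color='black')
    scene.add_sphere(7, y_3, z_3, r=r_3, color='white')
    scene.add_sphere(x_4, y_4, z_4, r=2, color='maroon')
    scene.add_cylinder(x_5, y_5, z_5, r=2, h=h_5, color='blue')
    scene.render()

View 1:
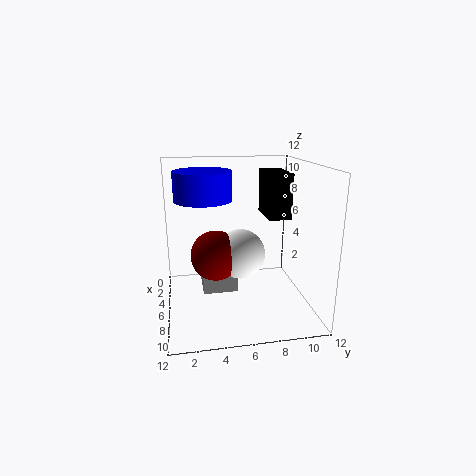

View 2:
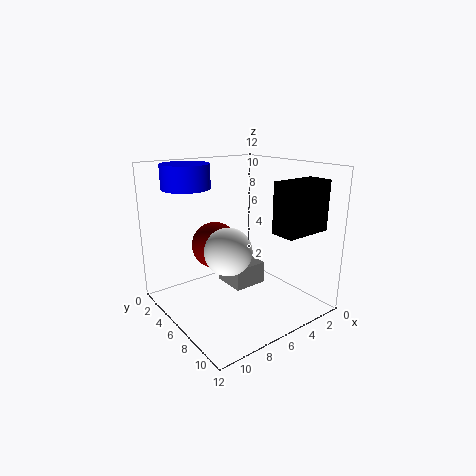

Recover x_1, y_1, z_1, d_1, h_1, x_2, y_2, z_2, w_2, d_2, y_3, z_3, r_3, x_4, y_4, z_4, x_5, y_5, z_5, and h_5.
x_1 = 3
y_1 = 3
z_1 = 1
d_1 = 3
h_1 = 2
x_2 = 1
y_2 = 9
z_2 = 7
w_2 = 4
d_2 = 2
y_3 = 6
z_3 = 5
r_3 = 2
x_4 = 7
y_4 = 4
z_4 = 5
x_5 = 9
y_5 = 3
z_5 = 10
h_5 = 2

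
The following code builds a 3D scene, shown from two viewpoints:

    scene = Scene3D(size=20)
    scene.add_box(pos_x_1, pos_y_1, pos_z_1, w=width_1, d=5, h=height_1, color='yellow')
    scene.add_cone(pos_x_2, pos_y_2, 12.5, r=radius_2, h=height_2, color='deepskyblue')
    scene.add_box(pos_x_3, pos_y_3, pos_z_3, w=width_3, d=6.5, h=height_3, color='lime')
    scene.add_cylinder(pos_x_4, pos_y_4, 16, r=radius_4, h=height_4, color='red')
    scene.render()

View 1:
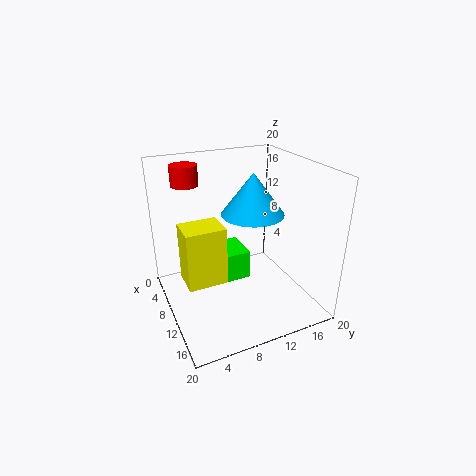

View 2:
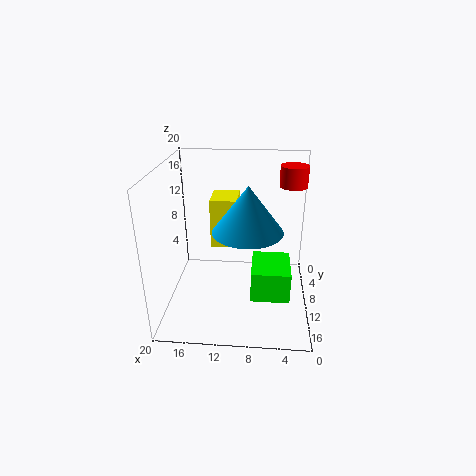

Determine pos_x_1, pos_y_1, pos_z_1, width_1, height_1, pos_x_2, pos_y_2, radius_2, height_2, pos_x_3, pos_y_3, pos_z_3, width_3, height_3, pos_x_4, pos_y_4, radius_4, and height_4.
pos_x_1 = 10.5
pos_y_1 = 1.5
pos_z_1 = 6.5
width_1 = 4
height_1 = 7.5
pos_x_2 = 8.5
pos_y_2 = 13
radius_2 = 4.5
height_2 = 6
pos_x_3 = 2.5
pos_y_3 = 6.5
pos_z_3 = 1.5
width_3 = 5.5
height_3 = 4.5
pos_x_4 = 2.5
pos_y_4 = 5
radius_4 = 2
height_4 = 3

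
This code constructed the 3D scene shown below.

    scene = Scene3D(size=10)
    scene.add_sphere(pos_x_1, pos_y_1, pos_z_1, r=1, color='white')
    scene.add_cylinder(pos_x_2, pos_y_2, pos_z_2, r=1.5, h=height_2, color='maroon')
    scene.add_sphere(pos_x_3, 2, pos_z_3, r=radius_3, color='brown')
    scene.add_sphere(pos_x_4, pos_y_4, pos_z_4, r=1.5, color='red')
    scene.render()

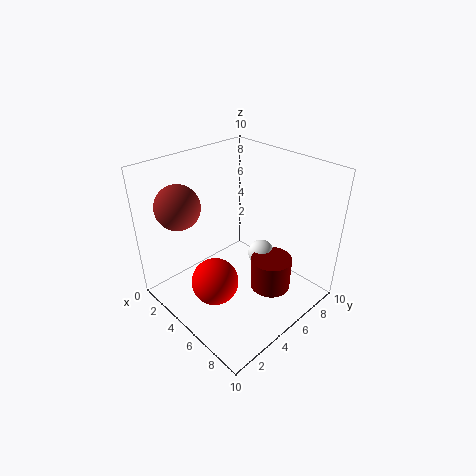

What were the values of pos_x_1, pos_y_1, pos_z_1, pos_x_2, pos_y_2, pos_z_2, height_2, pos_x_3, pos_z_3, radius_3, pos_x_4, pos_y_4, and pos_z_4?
pos_x_1 = 5; pos_y_1 = 7.5; pos_z_1 = 2.5; pos_x_2 = 6.5; pos_y_2 = 7; pos_z_2 = 0.5; height_2 = 2.5; pos_x_3 = 2.5; pos_z_3 = 7.5; radius_3 = 1.5; pos_x_4 = 6; pos_y_4 = 2; pos_z_4 = 3.5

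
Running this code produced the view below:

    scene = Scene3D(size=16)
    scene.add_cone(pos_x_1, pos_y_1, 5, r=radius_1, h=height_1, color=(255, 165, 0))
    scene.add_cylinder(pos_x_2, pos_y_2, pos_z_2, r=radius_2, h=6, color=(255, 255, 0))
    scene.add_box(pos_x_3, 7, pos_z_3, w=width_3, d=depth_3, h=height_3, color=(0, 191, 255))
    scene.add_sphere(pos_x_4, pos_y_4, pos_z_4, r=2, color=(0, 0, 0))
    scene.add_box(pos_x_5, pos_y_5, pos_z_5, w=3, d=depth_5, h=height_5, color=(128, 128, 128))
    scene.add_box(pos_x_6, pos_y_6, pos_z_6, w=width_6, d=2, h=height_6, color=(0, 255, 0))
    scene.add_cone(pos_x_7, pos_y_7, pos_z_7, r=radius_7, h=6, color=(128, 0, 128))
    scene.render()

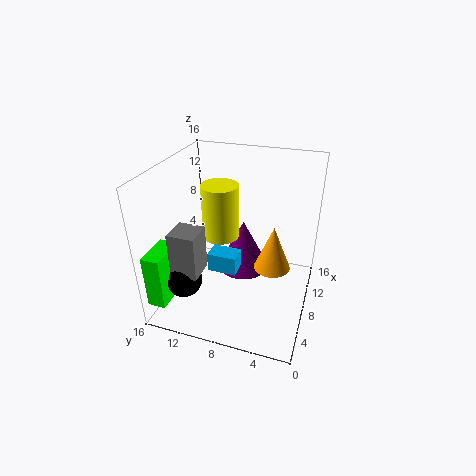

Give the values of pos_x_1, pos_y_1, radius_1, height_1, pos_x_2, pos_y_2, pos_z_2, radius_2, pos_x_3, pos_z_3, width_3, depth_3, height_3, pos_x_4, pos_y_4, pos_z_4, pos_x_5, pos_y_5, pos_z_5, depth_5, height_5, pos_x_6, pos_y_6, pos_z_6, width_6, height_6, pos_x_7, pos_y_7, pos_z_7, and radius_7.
pos_x_1 = 8
pos_y_1 = 4
radius_1 = 2
height_1 = 5
pos_x_2 = 8
pos_y_2 = 10
pos_z_2 = 8
radius_2 = 2
pos_x_3 = 4
pos_z_3 = 6
width_3 = 2
depth_3 = 3
height_3 = 2
pos_x_4 = 4
pos_y_4 = 13
pos_z_4 = 4
pos_x_5 = 3
pos_y_5 = 11
pos_z_5 = 5
depth_5 = 3
height_5 = 5
pos_x_6 = 1
pos_y_6 = 14
pos_z_6 = 2
width_6 = 4
height_6 = 6
pos_x_7 = 10
pos_y_7 = 8
pos_z_7 = 3
radius_7 = 3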